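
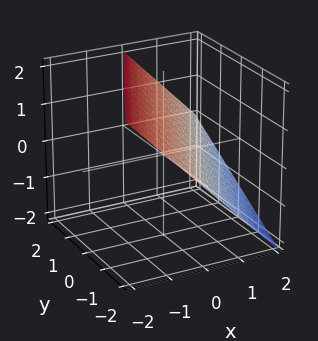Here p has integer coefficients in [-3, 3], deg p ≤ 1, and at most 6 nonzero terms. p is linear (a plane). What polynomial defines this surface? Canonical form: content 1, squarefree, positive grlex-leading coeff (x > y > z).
1. The degree is 1 — the surface is flat (a plane).
2. Reading off the gridlines: it meets the y-axis at y = -2 (among the integer gridlines); one x-axis crossing is at x = 1; one z-axis crossing is at z = 1.
3. Solving for integer coefficients yields p as stated.

2*x - y + 2*z - 2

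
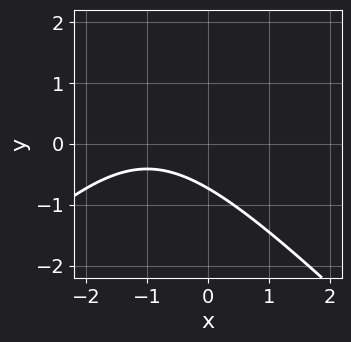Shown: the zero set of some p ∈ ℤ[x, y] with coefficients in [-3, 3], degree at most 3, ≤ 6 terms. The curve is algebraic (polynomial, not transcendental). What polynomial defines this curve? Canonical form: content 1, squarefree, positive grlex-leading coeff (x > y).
x^2 - y^2 + 2*x + 2*y + 2

deg p = 2.
From the axis intercepts and sections: the curve avoids every integer x-axis point in the box.
Fitting integer coefficients to these (and the overall shape) gives p.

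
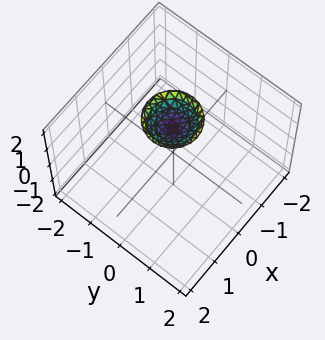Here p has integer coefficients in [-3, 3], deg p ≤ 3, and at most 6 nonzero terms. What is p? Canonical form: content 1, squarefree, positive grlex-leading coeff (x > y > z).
First, the degree is 2 — the shape is more complex than any degree-1 surface.
Then, symmetries: the z-axis is an axis of rotation, so x and y enter only as x² + y².
Next, from the visible intercepts: a circular section at z = 2 has radius between 0 and 1; it misses every integer gridline on the y-axis.
Finally, solving for integer coefficients yields p as stated.

2*x^2 + 2*y^2 - 2*z + 3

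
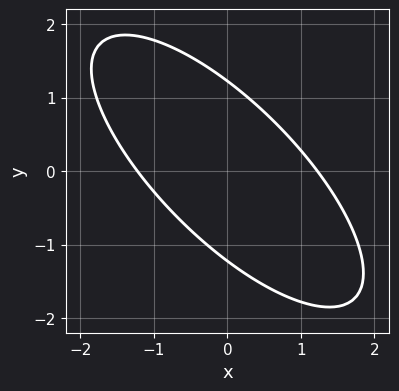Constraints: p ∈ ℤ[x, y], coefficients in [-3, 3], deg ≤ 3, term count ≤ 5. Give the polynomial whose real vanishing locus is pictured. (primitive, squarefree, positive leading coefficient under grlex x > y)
2*x^2 + 3*x*y + 2*y^2 - 3

1. Degree: a generic line meets the curve in up to 2 points, so deg p = 2.
2. The integer polynomial consistent with all of this is the stated p.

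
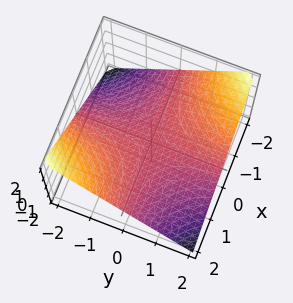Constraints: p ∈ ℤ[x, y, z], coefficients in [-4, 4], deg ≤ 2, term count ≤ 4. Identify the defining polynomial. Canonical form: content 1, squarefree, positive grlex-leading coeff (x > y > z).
(a) The degree is 2 — a hyperbolic paraboloid; a quadric.
(b) Observable constraints: every point of the y-axis in the box is on the surface; it crosses the z-axis at the gridline z = 0; the visible x-axis segment lies entirely on the surface.
(c) Together with the visible shape, these determine p as stated.

x*y + 2*z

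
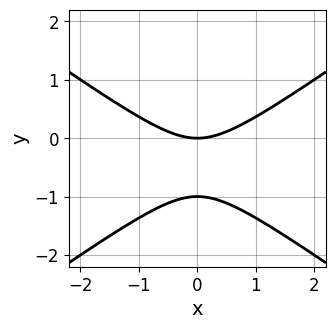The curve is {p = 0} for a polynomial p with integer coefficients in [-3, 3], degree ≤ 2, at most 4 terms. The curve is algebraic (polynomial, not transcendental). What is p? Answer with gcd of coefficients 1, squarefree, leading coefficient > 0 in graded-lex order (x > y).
Degree: no degree-1 curve has this shape, so deg p = 2.
Symmetries: mirror symmetry x ↦ −x ⇒ only even powers of x.
Checking where it meets the axes: it meets the x-axis at x = 0 (among the integer gridlines); the y-axis gridline crossings are at y ∈ {-1, 0}.
Putting this together gives p.

x^2 - 2*y^2 - 2*y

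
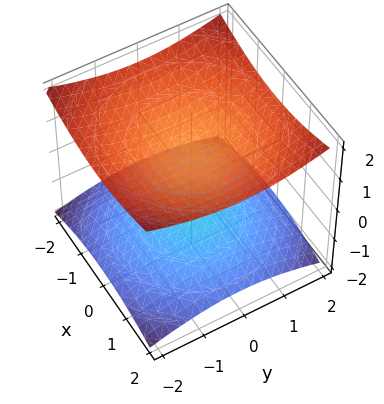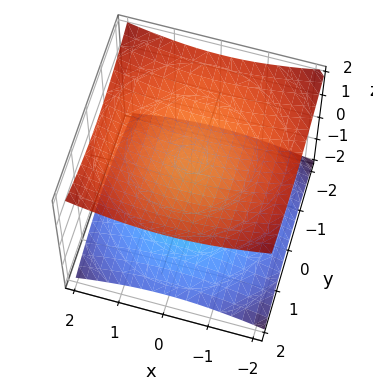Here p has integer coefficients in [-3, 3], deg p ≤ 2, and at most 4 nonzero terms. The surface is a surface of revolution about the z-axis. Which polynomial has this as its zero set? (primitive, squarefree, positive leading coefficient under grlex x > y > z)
x^2 + y^2 - 3*z^2 + 3

I count 2 distinct pieces. Treating them together as one polynomial.
The degree is 2 — the shape is more complex than any degree-1 surface.
Symmetry: the surface is invariant under rotation about z: p = q(x² + y², z).
Against the integer gridlines: it misses every integer gridline on the y-axis; it misses every integer gridline on the x-axis; among the integer gridlines, it crosses the z-axis at z ∈ {-1, 1}.
Matching integer coefficients to the picture gives p.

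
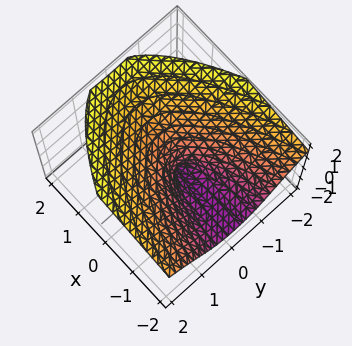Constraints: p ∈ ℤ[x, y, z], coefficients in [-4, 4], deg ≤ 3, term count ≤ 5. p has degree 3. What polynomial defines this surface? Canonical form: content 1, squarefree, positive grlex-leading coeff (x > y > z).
First, there are 2 components.
Next, degree: the shape is more complex than any degree-2 surface, so deg p = 3.
Next, from the axis intercepts and sections: it meets the z-axis at z = 1 (among the integer gridlines); every point of the x-axis in the box is on the surface.
Finally, assembling these constraints gives the stated polynomial.

z^3 - x*z - y^2 - z^2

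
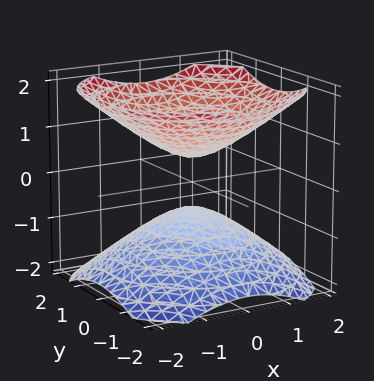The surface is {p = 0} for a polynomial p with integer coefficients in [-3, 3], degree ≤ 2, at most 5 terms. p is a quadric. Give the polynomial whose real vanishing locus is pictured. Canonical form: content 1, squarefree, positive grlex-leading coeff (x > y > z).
(a) I count 2 distinct pieces. They look like related sheets of one shape, so recover p as a whole.
(b) deg p = 2. Two separate bowl-shaped sheets opening away from each other; a quadric.
(c) Symmetries: the z ↦ −z reflection is a symmetry, so z appears only in even powers; every cross-section ⟂ z is a circle, so x, y appear only via x² + y².
(d) From the visible intercepts: the surface avoids every integer x-axis point in the box; it misses every integer gridline on the y-axis.
(e) Putting this together gives p.

2*x^2 + 2*y^2 - 3*z^2 + 1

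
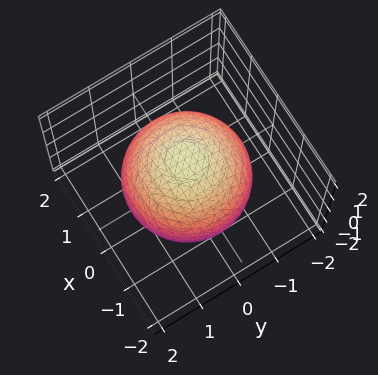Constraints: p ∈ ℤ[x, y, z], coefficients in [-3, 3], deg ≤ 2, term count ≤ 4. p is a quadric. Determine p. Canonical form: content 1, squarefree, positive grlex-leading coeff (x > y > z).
x^2 + y^2 + z^2 - 2

First, degree: a closed, bounded, convex surface; a quadric, so deg p = 2.
Then, symmetries: it's symmetric under z → −z, forcing even powers of z; rotational symmetry about the z-axis ⇒ p depends on x, y only through x² + y².
Then, from the visible intercepts: a circular section at z = 0 has radius between 1 and 2.
Finally, assembling these constraints gives the stated polynomial.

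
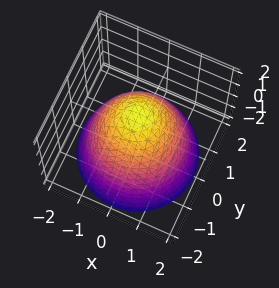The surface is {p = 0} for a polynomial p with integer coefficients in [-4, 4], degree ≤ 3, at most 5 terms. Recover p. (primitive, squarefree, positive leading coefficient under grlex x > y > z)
1. The degree is 2 — no degree-1 surface has this shape.
2. Symmetries: rotational symmetry about the z-axis ⇒ p depends on x, y only through x² + y².
3. Against the integer gridlines: a circular section at z = -1 has radius between 1 and 2.
4. These observations pin down the coefficients.

2*x^2 + 2*y^2 + 2*z - 3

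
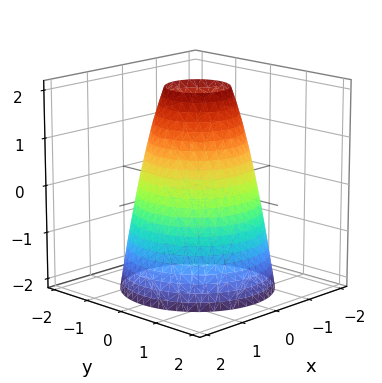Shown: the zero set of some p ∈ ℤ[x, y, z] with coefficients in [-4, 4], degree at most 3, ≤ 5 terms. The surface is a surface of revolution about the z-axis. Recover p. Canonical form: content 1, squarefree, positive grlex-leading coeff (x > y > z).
2*x^2 + 2*y^2 + z - 3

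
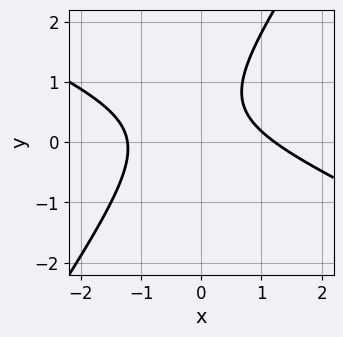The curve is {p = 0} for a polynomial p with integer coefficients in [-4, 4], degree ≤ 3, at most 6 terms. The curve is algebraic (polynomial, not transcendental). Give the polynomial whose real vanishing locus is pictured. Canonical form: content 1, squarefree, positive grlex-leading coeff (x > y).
1. Degree: no degree-1 curve has this shape, so deg p = 2.
2. Reading off the gridlines: it misses every integer gridline on the y-axis.
3. Assembling these constraints gives the stated polynomial.

2*x^2 + 3*x*y - 3*y^2 + 3*y - 3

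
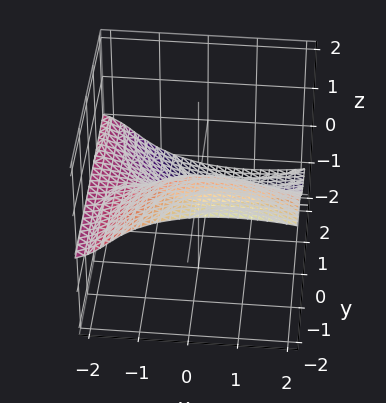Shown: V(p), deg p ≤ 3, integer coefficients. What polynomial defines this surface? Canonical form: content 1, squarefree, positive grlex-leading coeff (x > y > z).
x^2*z + 3*z^3 + x*y + 2*y

First, degree: the shape is more complex than any degree-2 surface, so deg p = 3.
Next, checking where it meets the axes: the visible x-axis segment lies entirely on the surface; it crosses the z-axis at the gridline z = 0; it crosses the y-axis at the gridline y = 0.
Finally, solving for integer coefficients yields p as stated.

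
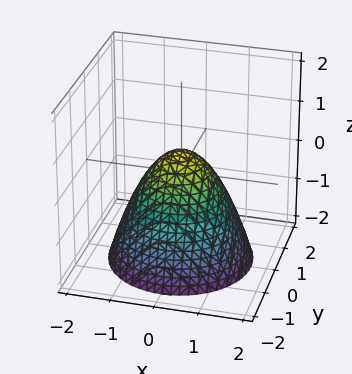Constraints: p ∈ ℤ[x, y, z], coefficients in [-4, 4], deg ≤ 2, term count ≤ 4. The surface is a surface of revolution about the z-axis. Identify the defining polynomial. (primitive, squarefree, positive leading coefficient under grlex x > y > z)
First, degree: no degree-1 surface has this shape, so deg p = 2.
Then, symmetries: rotational symmetry about the z-axis ⇒ p depends on x, y only through x² + y².
Next, reading off the gridlines: a circular section at z = 0 has radius between 0 and 1.
Finally, solving for integer coefficients yields p as stated.

2*x^2 + 2*y^2 + 2*z - 1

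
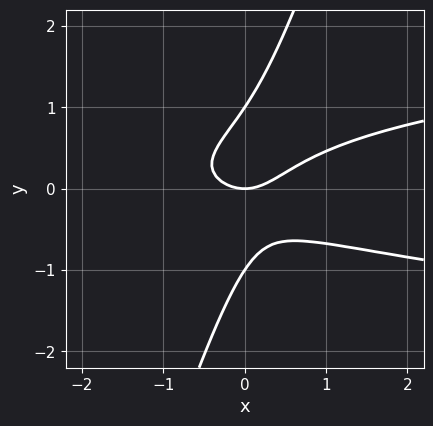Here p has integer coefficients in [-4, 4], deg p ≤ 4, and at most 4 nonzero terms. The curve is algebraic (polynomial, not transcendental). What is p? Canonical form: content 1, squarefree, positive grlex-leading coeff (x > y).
(a) Degree: no degree-2 curve has this shape, so deg p = 3.
(b) Checking where it meets the axes: among the integer gridlines, it crosses the y-axis at y ∈ {-1, 0, 1}; it meets the x-axis at x = 0 (among the integer gridlines).
(c) Assembling these constraints gives the stated polynomial.

3*x*y^2 - y^3 - x^2 + y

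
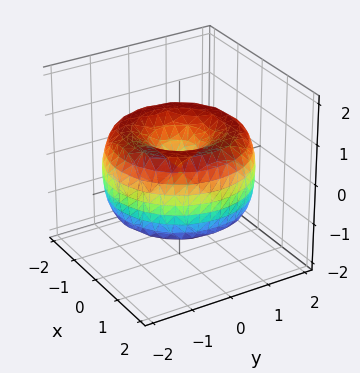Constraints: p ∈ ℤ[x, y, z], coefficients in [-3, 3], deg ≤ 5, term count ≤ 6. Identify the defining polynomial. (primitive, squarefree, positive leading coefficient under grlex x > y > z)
x^4 + 2*x^2*y^2 + y^4 - 3*x^2 - 3*y^2 + 2*z^2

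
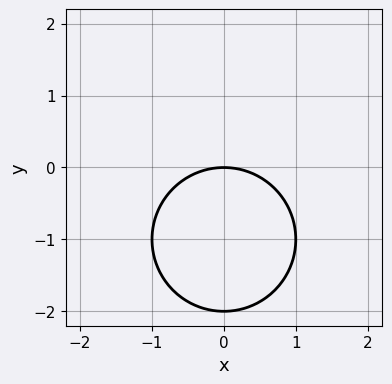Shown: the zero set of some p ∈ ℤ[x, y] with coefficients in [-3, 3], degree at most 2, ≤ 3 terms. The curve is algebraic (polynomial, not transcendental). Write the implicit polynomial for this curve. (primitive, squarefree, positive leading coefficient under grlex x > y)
x^2 + y^2 + 2*y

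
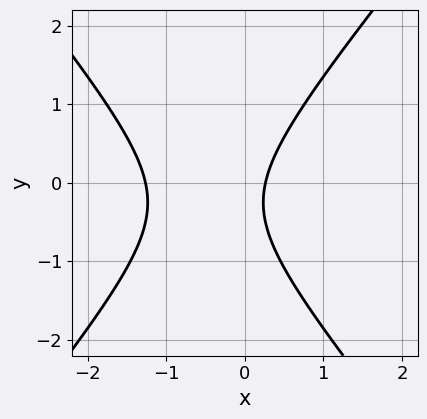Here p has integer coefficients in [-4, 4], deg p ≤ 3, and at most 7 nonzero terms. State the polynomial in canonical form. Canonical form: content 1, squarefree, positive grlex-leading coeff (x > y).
(a) The degree is 2 — no degree-1 curve has this shape.
(b) From the visible intercepts: it misses every integer gridline on the y-axis.
(c) The integer polynomial consistent with all of this is the stated p.

3*x^2 - 2*y^2 + 3*x - y - 1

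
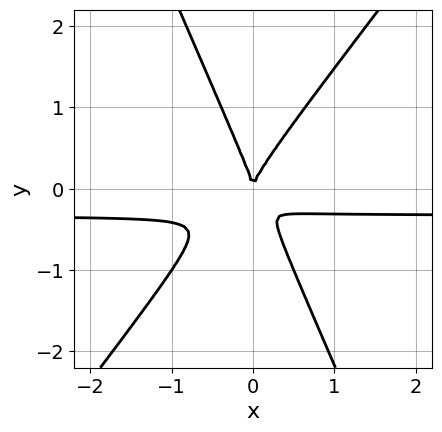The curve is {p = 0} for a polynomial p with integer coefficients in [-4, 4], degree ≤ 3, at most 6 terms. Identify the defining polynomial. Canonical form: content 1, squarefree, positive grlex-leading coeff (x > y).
deg p = 3.
Reading off the gridlines: it crosses the x-axis at the gridline x = 0; it crosses the y-axis at the gridline y = 0.
Together with the visible shape, these determine p as stated.

3*x^2*y - x*y^2 - y^3 + x^2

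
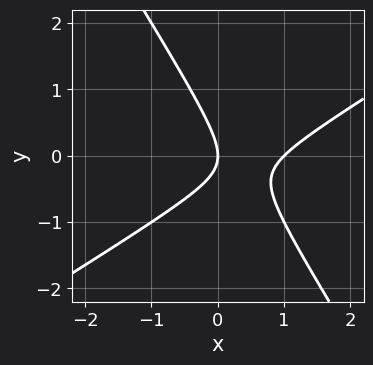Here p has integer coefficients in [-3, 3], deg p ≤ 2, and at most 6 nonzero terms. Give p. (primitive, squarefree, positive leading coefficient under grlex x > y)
x^2 - x*y - y^2 - x

1. deg p = 2.
2. Observable constraints: it meets the y-axis at y = 0 (among the integer gridlines); among the integer gridlines, it crosses the x-axis at x ∈ {0, 1}.
3. Putting this together gives p.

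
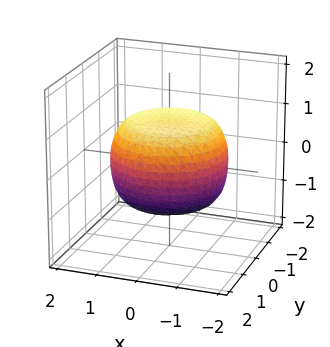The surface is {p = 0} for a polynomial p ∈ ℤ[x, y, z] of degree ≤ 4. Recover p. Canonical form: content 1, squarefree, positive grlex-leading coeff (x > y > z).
(a) The degree is 4 — a generic line meets the surface in up to 4 points.
(b) Symmetries: every cross-section ⟂ z is a circle, so x, y appear only via x² + y².
(c) From the visible intercepts: the z-axis gridline crossings are at z ∈ {-1, 1}; a circular section at z = 0 has radius between 1 and 2.
(d) Matching integer coefficients to the picture gives p.

x^4 + 2*x^2*y^2 + y^4 - x^2 - y^2 + 2*z^2 - 2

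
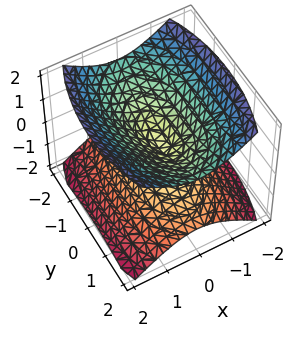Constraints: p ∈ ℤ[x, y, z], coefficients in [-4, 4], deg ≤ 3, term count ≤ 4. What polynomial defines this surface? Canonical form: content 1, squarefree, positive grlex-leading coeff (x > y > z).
3*x^2 + y^2 - 3*z^2

First, there are 2 components. They look like related sheets of one shape, so recover p as a whole.
Next, deg p = 2. Two nappes meeting at a single point; a quadric.
Then, symmetries: mirror symmetry x ↦ −x ⇒ only even powers of x; it's symmetric under y → −y, forcing even powers of y; it's symmetric under z → −z, forcing even powers of z.
Next, observable constraints: one x-axis crossing is at x = 0; it crosses the z-axis at the gridline z = 0; it meets the y-axis at y = 0 (among the integer gridlines).
Finally, matching integer coefficients to the picture gives p.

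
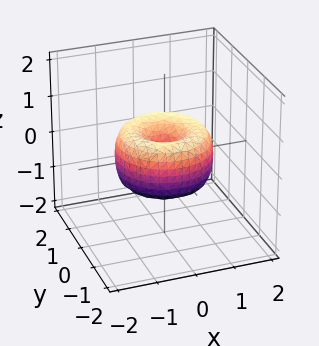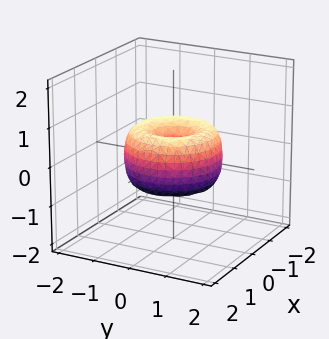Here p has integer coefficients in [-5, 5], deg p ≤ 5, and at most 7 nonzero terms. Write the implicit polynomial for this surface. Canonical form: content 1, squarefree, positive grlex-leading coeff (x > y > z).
(a) deg p = 4. A generic line meets the surface in up to 4 points.
(b) Symmetries: rotational symmetry about the z-axis ⇒ p depends on x, y only through x² + y².
(c) From the visible intercepts: it meets the z-axis at z = 0 (among the integer gridlines); it meets the y-axis at y = 0 (among the integer gridlines); it crosses the x-axis at the gridline x = 0.
(d) Together with the visible shape, these determine p as stated.

2*x^4 + 4*x^2*y^2 + 2*y^4 - 3*x^2 - 3*y^2 + 2*z^2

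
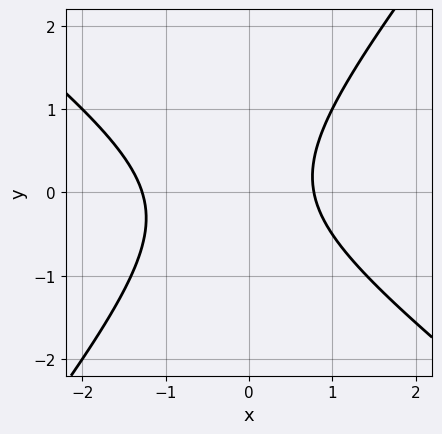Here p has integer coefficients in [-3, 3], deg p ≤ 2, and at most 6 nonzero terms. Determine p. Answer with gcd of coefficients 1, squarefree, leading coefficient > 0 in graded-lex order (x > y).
1. deg p = 2.
2. Observable constraints: the curve avoids every integer y-axis point in the box.
3. Fitting integer coefficients to these (and the overall shape) gives p.

2*x^2 + x*y - 2*y^2 + x - 2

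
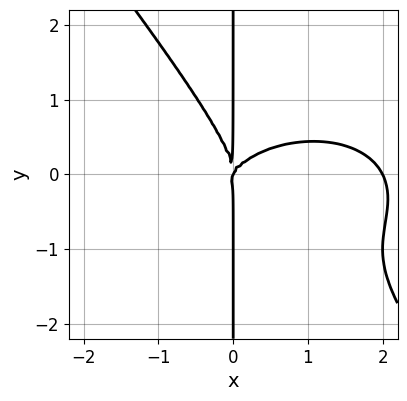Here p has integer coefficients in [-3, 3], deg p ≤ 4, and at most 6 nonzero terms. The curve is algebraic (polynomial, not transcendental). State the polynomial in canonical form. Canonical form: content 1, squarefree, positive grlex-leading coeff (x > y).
x^4 + 2*x^2*y^2 + 2*x*y^3 - 2*x^3 + x^2*y

First, deg p = 4. The shape is more complex than any degree-3 curve.
Then, reading off the gridlines: the visible y-axis segment lies entirely on the curve; the x-axis gridline crossings are at x ∈ {0, 2}.
Finally, fitting integer coefficients to these (and the overall shape) gives p.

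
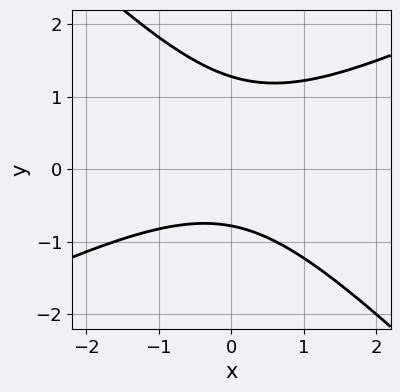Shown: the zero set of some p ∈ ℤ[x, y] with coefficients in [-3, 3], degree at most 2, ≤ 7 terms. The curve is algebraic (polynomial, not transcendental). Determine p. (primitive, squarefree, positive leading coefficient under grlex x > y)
First, deg p = 2.
Next, observable constraints: it misses every integer gridline on the x-axis.
Finally, these observations pin down the coefficients.

x^2 - x*y - 2*y^2 + y + 2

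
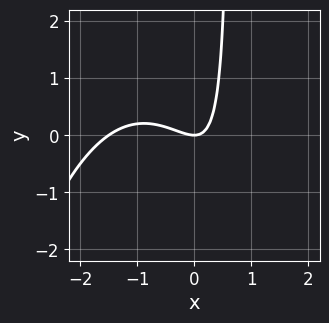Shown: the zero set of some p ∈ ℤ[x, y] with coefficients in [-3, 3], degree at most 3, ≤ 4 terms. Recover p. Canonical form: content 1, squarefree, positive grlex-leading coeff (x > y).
(a) deg p = 3. A generic line meets the curve in up to 3 points.
(b) Against the integer gridlines: it meets the x-axis at x = 0 (among the integer gridlines); one y-axis crossing is at y = 0.
(c) The integer polynomial consistent with all of this is the stated p.

2*x^3 + 3*x^2 + 3*x*y - 2*y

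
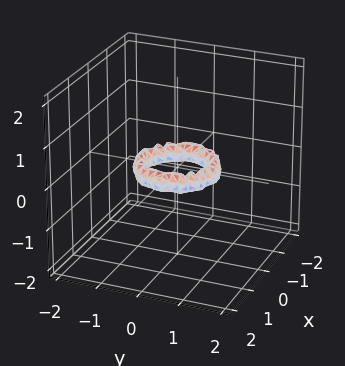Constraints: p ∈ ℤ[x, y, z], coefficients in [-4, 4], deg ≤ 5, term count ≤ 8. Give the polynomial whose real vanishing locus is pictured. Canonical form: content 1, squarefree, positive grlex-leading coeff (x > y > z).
2*x^4 + 4*x^2*y^2 + 2*y^4 - 3*x^2 - 3*y^2 + 2*z^2 + 1

(a) deg p = 4.
(b) Symmetries: the surface is invariant under rotation about z: p = q(x² + y², z).
(c) Against the integer gridlines: the x-axis gridline crossings are at x ∈ {-1, 1}; it misses every integer gridline on the z-axis; a circular section at z = 0 has radius between 0 and 1; among the integer gridlines, it crosses the y-axis at y ∈ {-1, 1}.
(d) Fitting integer coefficients to these (and the overall shape) gives p.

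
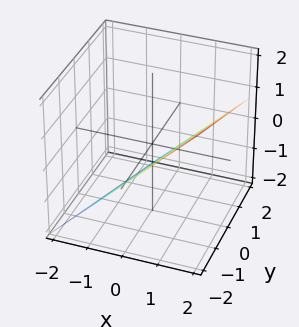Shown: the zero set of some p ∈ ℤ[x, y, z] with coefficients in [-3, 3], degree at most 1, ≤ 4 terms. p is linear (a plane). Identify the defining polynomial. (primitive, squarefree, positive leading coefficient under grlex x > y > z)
(a) The degree is 1 — the surface is flat (a plane).
(b) Checking where it meets the axes: one y-axis crossing is at y = -2.
(c) The integer polynomial consistent with all of this is the stated p.

3*x - y - 3*z - 2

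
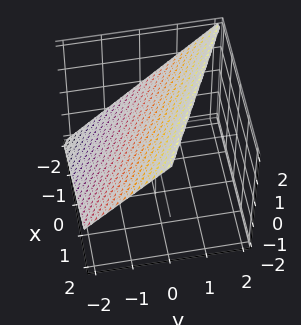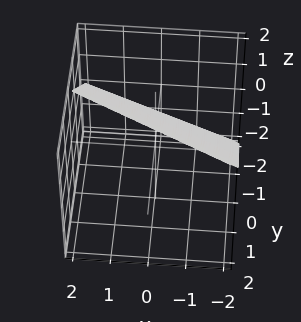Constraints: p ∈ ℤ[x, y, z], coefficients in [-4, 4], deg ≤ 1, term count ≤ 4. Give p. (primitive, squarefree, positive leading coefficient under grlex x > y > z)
(a) deg p = 1.
(b) Checking where it meets the axes: it meets the y-axis at y = -1 (among the integer gridlines); it crosses the x-axis at the gridline x = -2.
(c) Putting this together gives p.

x + 2*y - 2*z + 2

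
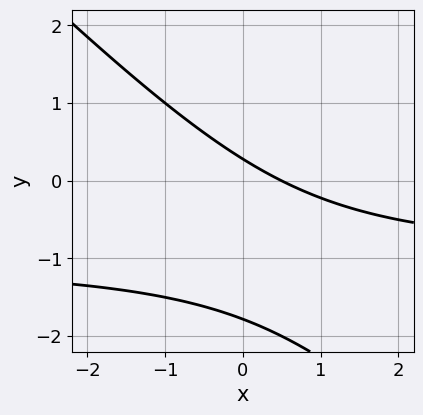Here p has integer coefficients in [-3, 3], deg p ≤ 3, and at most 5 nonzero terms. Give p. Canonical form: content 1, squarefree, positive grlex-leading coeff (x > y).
First, the degree is 2 — a generic line meets the curve in up to 2 points.
Finally, solving for integer coefficients yields p as stated.

2*x*y + 2*y^2 + 2*x + 3*y - 1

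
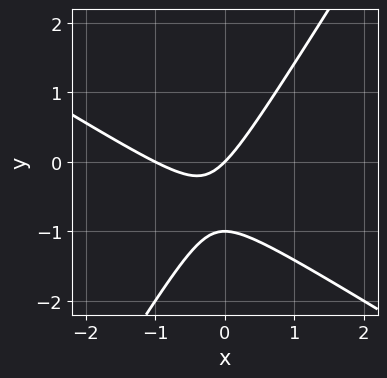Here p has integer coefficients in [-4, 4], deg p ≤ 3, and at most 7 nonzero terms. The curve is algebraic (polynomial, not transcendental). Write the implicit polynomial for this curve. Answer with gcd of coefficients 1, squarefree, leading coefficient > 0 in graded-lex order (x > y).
x^2 + x*y - y^2 + x - y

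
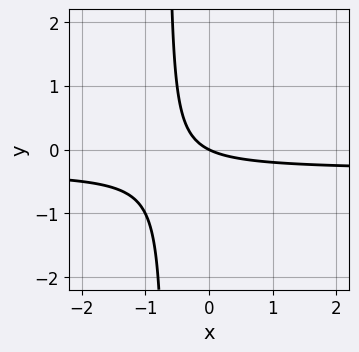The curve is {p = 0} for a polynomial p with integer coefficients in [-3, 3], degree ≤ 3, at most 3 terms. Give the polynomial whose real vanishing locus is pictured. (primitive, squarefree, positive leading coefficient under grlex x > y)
(a) Degree: the shape is more complex than any degree-1 curve, so deg p = 2.
(b) From the visible intercepts: it crosses the x-axis at the gridline x = 0; it crosses the y-axis at the gridline y = 0.
(c) These observations pin down the coefficients.

3*x*y + x + 2*y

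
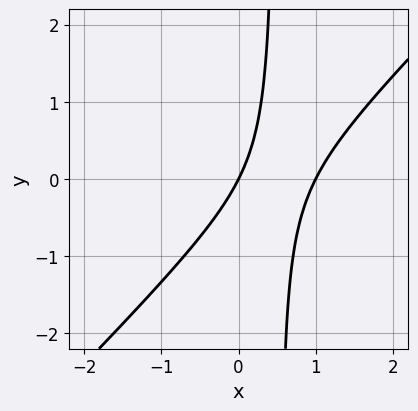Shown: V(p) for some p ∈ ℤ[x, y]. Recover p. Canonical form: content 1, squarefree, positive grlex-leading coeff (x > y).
First, deg p = 2. A generic line meets the curve in up to 2 points.
Then, from the axis intercepts and sections: the x-axis gridline crossings are at x ∈ {0, 1}; it crosses the y-axis at the gridline y = 0.
Finally, assembling these constraints gives the stated polynomial.

2*x^2 - 2*x*y - 2*x + y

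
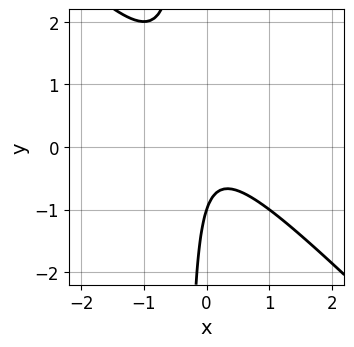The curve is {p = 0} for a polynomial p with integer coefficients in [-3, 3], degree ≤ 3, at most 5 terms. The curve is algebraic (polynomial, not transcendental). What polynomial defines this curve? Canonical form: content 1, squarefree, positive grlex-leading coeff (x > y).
3*x^2 + 3*x*y + y + 1

deg p = 2. A generic line meets the curve in up to 2 points.
Observable constraints: it misses every integer gridline on the x-axis; one y-axis crossing is at y = -1.
Solving for integer coefficients yields p as stated.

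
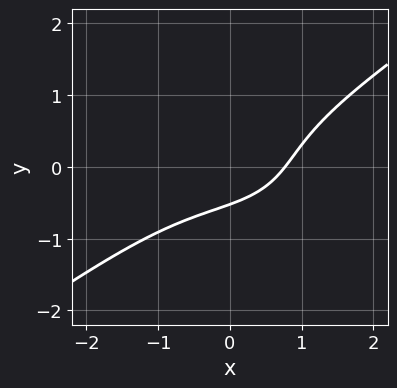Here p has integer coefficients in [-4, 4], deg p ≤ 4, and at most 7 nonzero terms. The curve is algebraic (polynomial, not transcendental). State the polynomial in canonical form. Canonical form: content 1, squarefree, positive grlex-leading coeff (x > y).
x^3 - 3*y^3 + 2*x - 3*y - 2

1. The degree is 3 — no degree-2 curve has this shape.
2. Putting this together gives p.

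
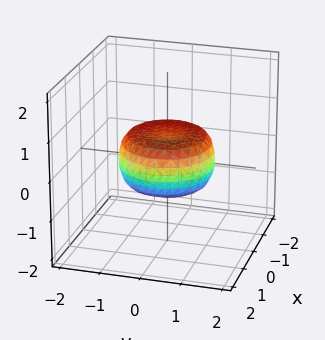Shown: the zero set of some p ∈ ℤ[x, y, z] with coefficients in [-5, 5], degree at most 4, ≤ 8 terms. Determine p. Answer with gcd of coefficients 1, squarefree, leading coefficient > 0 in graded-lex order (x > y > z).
(a) deg p = 4. No degree-3 surface has this shape.
(b) Symmetries: rotational symmetry about the z-axis ⇒ p depends on x, y only through x² + y².
(c) Observable constraints: a circular section at z = 0 has radius between 1 and 2.
(d) These observations pin down the coefficients.

2*x^4 + 4*x^2*y^2 + 2*y^4 - 2*x^2 - 2*y^2 + 3*z^2 - 1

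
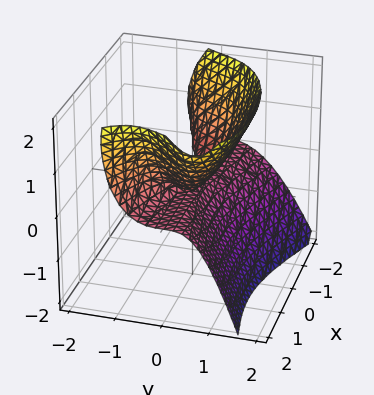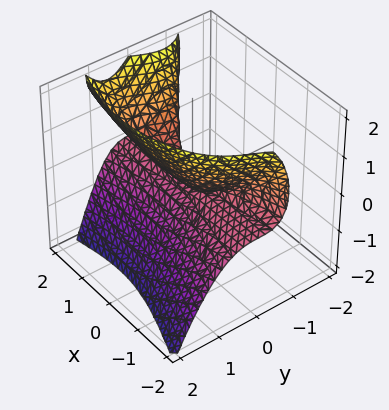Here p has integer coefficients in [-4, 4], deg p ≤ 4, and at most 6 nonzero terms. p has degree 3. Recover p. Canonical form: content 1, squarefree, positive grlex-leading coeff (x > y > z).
x^2*z - x*y*z + 3*y^3 - 2*z^2

1. The degree is 3 — a generic line meets the surface in up to 3 points.
2. From the axis intercepts and sections: it meets the y-axis at y = 0 (among the integer gridlines); the visible x-axis segment lies entirely on the surface; one z-axis crossing is at z = 0.
3. Matching integer coefficients to the picture gives p.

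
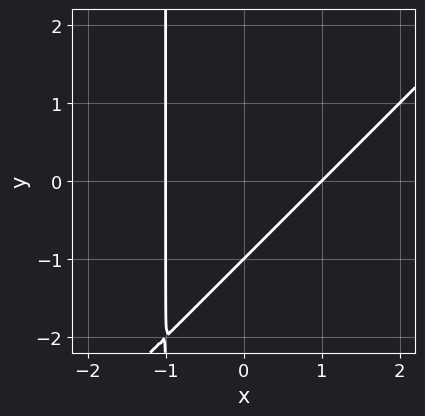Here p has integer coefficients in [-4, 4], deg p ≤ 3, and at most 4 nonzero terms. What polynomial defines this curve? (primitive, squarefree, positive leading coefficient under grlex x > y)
x^2 - x*y - y - 1

deg p = 2. No degree-1 curve has this shape.
Observable constraints: the x-axis gridline crossings are at x ∈ {-1, 1}; one y-axis crossing is at y = -1.
Assembling these constraints gives the stated polynomial.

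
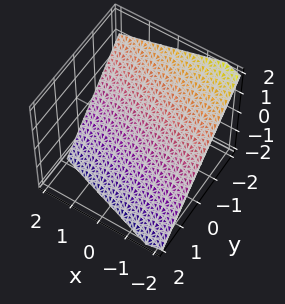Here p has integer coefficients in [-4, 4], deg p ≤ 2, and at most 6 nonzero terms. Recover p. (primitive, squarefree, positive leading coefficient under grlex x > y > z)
x + 3*y + 3*z + 2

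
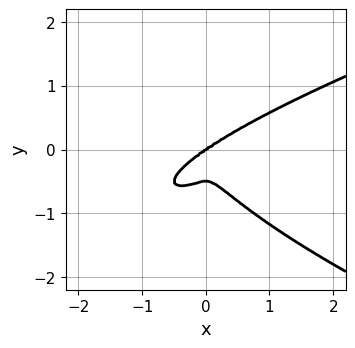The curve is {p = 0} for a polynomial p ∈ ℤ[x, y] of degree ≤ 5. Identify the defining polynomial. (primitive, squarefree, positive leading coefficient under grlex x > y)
2*y^4 - x^3 + x^2*y + y^3

The degree is 4 — the shape is more complex than any degree-3 curve.
Reading off the gridlines: one y-axis crossing is at y = 0; one x-axis crossing is at x = 0.
Together with the visible shape, these determine p as stated.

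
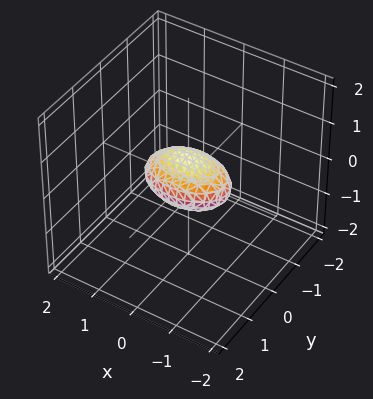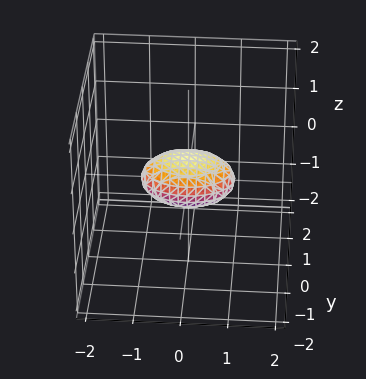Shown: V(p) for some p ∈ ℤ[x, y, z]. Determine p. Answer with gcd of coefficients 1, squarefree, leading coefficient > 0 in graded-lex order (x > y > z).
x^2 + 2*y^2 + 3*z^2 - 1

First, deg p = 2.
Next, symmetries: it's symmetric under y → −y, forcing even powers of y; it's symmetric under x → −x, forcing even powers of x; it's symmetric under z → −z, forcing even powers of z.
Next, checking where it meets the axes: among the integer gridlines, it crosses the x-axis at x ∈ {-1, 1}.
Finally, putting this together gives p.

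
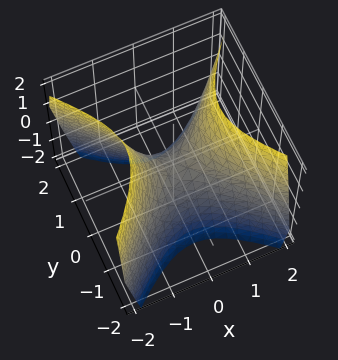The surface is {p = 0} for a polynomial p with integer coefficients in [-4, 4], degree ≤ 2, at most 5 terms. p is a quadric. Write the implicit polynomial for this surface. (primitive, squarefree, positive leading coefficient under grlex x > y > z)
3*x^2 - 3*y^2 - 2*z

(a) deg p = 2. A saddle surface; a quadric.
(b) Symmetries: the y ↦ −y reflection is a symmetry, so y appears only in even powers; mirror symmetry x ↦ −x ⇒ only even powers of x.
(c) Reading off the gridlines: it crosses the z-axis at the gridline z = 0; one x-axis crossing is at x = 0; one y-axis crossing is at y = 0.
(d) Putting this together gives p.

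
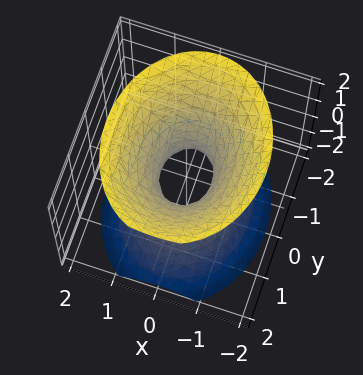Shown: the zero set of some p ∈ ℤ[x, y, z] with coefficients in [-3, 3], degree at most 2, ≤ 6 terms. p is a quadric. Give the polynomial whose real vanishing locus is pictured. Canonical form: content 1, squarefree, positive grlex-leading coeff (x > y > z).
3*x^2 + 2*y^2 - 2*z^2 - 1

First, the degree is 2 — an hourglass — one-sheet hyperboloid; a quadric.
Next, symmetries: the z ↦ −z reflection is a symmetry, so z appears only in even powers; mirror symmetry x ↦ −x ⇒ only even powers of x; the y ↦ −y reflection is a symmetry, so y appears only in even powers.
Then, against the integer gridlines: no z-intercept at any integer in the box.
Finally, the integer polynomial consistent with all of this is the stated p.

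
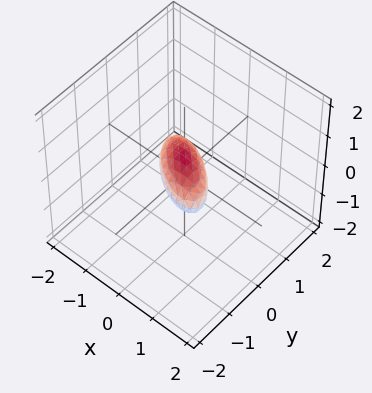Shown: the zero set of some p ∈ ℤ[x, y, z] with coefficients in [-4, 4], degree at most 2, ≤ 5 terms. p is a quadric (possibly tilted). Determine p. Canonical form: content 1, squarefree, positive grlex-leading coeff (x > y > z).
2*x^2 + 3*x*y + 3*y^2 + 3*z^2 - 1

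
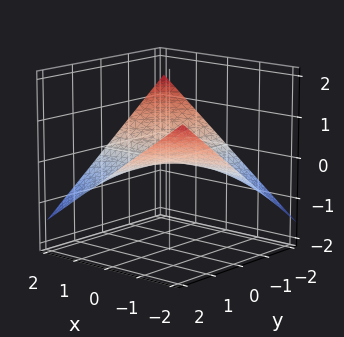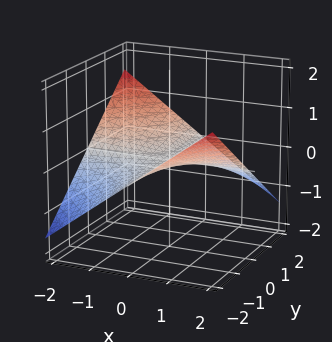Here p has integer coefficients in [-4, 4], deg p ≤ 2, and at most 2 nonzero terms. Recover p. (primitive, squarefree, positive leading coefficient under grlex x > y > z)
x*y + 3*z

Degree: a saddle surface; a quadric, so deg p = 2.
Against the integer gridlines: it crosses the z-axis at the gridline z = 0; the visible y-axis segment lies entirely on the surface.
Solving for integer coefficients yields p as stated. Check: (-1, 0, 0) on the x-axis lies on the surface, and p(-1, 0, 0) = 0. ✓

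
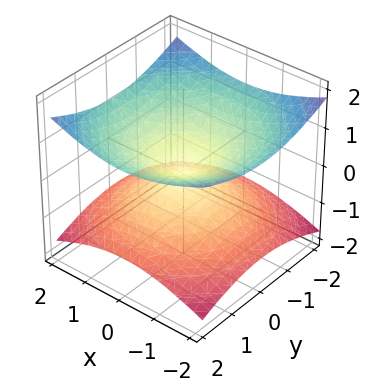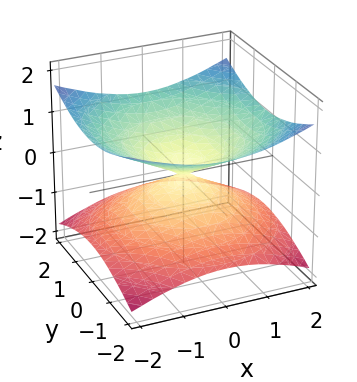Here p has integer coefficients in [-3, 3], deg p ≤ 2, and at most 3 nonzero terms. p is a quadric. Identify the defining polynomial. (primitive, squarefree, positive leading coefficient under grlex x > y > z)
First, deg p = 2.
Next, symmetry: every cross-section ⟂ z is a circle, so x, y appear only via x² + y²; it's symmetric under z → −z, forcing even powers of z.
Then, reading off the gridlines: it meets the z-axis at z = 0 (among the integer gridlines); it crosses the y-axis at the gridline y = 0; a circular section at z = 1 has radius between 1 and 2.
Finally, together with the visible shape, these determine p as stated.

x^2 + y^2 - 3*z^2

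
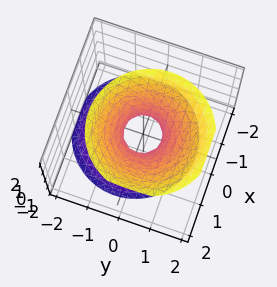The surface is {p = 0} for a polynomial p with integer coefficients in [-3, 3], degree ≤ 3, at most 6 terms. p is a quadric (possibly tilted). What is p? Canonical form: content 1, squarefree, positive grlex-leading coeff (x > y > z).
First, degree: the shape is more complex than any degree-1 surface, so deg p = 2.
Next, against the integer gridlines: no z-intercept at any integer in the box.
Finally, putting this together gives p.

3*x^2 - x*z + 3*y^2 - y*z - 2*z^2 - 1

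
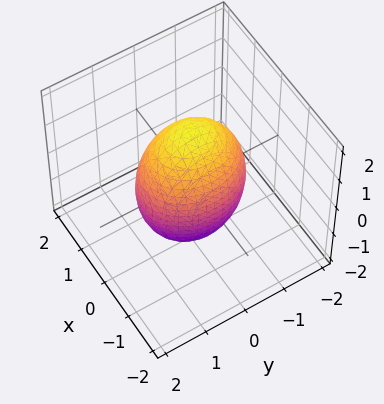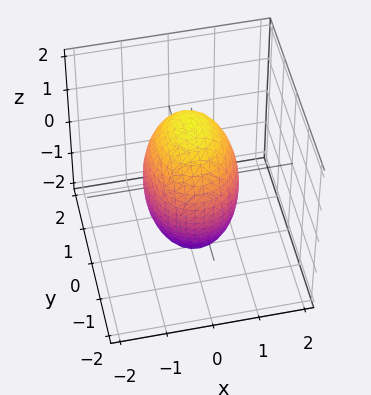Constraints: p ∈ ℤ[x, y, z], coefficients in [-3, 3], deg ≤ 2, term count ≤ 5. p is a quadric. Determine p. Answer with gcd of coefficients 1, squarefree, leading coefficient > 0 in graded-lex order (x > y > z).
1. The degree is 2 — a closed, bounded, convex surface; a quadric.
2. Symmetries: mirror symmetry z ↦ −z ⇒ only even powers of z; mirror symmetry x ↦ −x ⇒ only even powers of x; the y ↦ −y reflection is a symmetry, so y appears only in even powers.
3. From the visible intercepts: the x-axis gridline crossings are at x ∈ {-1, 1}.
4. Putting this together gives p.

3*x^2 + 2*y^2 + z^2 - 3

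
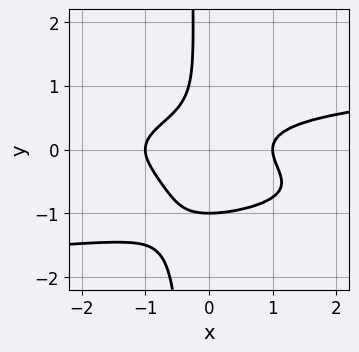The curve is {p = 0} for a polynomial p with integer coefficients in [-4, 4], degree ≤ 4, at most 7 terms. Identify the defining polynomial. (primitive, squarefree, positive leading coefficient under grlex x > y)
First, the degree is 4 — no degree-3 curve has this shape.
Then, from the visible intercepts: among the integer gridlines, it crosses the x-axis at x ∈ {-1, 1}; it meets the y-axis at y = -1 (among the integer gridlines).
Finally, the integer polynomial consistent with all of this is the stated p.

3*x*y^3 + 3*x*y^2 + y^3 - x^2 + 1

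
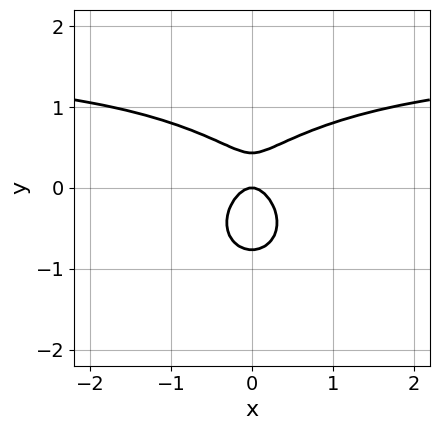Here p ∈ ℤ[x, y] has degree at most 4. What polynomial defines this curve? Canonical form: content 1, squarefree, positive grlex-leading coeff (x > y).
(a) The degree is 3 — no degree-2 curve has this shape.
(b) Symmetries: mirror symmetry x ↦ −x ⇒ only even powers of x.
(c) Observable constraints: one y-axis crossing is at y = 0; it meets the x-axis at x = 0 (among the integer gridlines).
(d) Fitting integer coefficients to these (and the overall shape) gives p.

2*x^2*y + 3*y^3 - 3*x^2 + y^2 - y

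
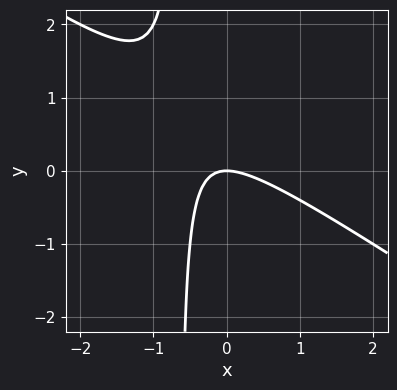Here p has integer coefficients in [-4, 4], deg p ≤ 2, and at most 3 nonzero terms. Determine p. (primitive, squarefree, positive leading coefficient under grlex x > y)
2*x^2 + 3*x*y + 2*y

1. deg p = 2.
2. From the axis intercepts and sections: it crosses the y-axis at the gridline y = 0; one x-axis crossing is at x = 0.
3. Fitting integer coefficients to these (and the overall shape) gives p.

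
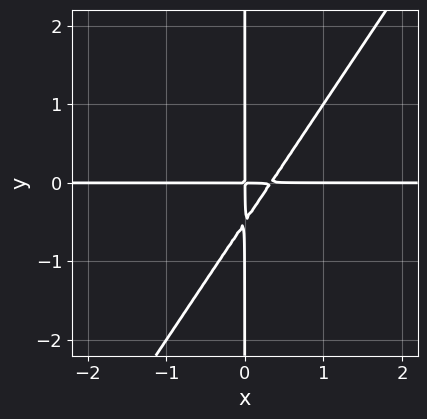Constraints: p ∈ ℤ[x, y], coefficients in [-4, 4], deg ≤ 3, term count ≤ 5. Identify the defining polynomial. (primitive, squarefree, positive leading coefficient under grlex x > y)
3*x^2*y - 2*x*y^2 - x*y

(a) The degree is 3 — no degree-2 curve has this shape.
(b) From the visible intercepts: every point of the y-axis in the box is on the curve; the visible x-axis segment lies entirely on the curve.
(c) The integer polynomial consistent with all of this is the stated p.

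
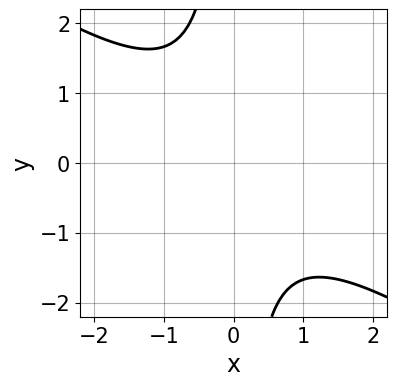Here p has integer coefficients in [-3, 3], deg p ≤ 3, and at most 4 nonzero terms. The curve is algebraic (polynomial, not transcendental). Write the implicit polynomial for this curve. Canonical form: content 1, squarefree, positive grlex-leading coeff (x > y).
2*x^2 + 3*x*y + 3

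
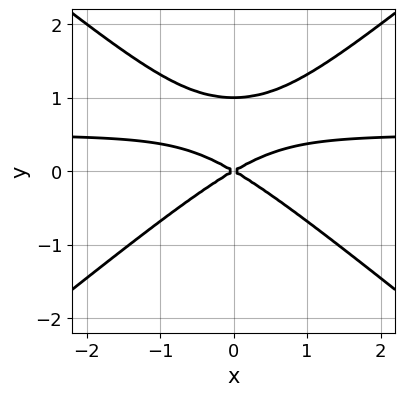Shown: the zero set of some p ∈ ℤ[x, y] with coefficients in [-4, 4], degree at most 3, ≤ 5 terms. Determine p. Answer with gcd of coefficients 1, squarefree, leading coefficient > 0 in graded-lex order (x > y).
The degree is 3 — the shape is more complex than any degree-2 curve.
Symmetries: the x ↦ −x reflection is a symmetry, so x appears only in even powers.
Checking where it meets the axes: it meets the x-axis at x = 0 (among the integer gridlines); among the integer gridlines, it crosses the y-axis at y ∈ {0, 1}.
Fitting integer coefficients to these (and the overall shape) gives p.

2*x^2*y - 3*y^3 - x^2 + 3*y^2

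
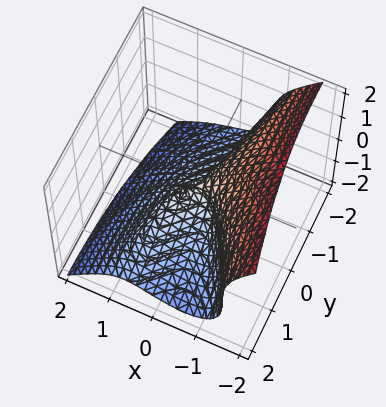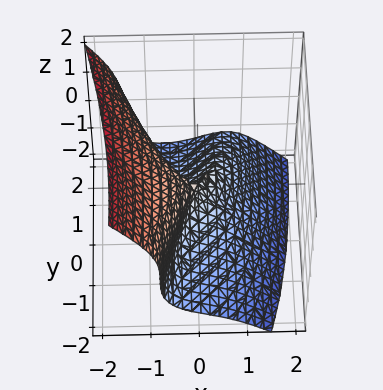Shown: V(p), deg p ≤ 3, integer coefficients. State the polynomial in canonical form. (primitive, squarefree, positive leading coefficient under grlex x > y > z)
3*x^3 + 2*z^3 - 2*x*y + y^2

The degree is 3 — no degree-2 surface has this shape.
From the axis intercepts and sections: it crosses the z-axis at the gridline z = 0; it crosses the y-axis at the gridline y = 0; one x-axis crossing is at x = 0.
These observations pin down the coefficients.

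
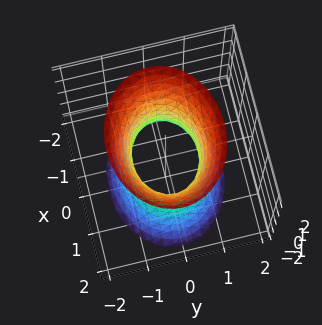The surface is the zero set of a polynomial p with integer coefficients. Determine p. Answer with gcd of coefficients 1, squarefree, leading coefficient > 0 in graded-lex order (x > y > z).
1. deg p = 2. An hourglass — one-sheet hyperboloid; a quadric.
2. Symmetries: the z ↦ −z reflection is a symmetry, so z appears only in even powers; it's symmetric under x → −x, forcing even powers of x; it's symmetric under y → −y, forcing even powers of y.
3. Reading off the gridlines: among the integer gridlines, it crosses the x-axis at x ∈ {-1, 1}; the surface avoids every integer z-axis point in the box.
4. Assembling these constraints gives the stated polynomial.

2*x^2 + 3*y^2 - z^2 - 2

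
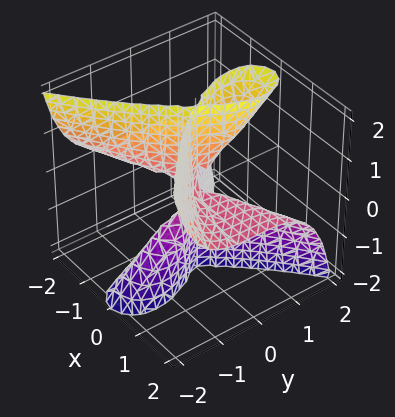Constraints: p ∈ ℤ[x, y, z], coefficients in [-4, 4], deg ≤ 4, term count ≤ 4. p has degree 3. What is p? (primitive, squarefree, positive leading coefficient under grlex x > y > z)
2*x^2*z + y^3 - y^2*z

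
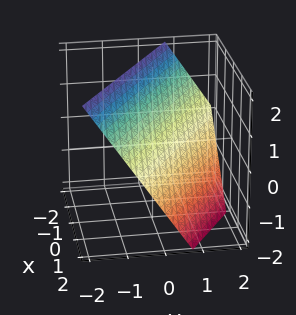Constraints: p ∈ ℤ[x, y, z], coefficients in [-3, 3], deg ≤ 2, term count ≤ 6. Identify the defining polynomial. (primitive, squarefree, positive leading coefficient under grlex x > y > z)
2*x + 3*y + 2*z - 2

First, deg p = 1. The surface is flat (a plane).
Next, reading off the gridlines: it crosses the z-axis at the gridline z = 1; it crosses the x-axis at the gridline x = 1.
Finally, putting this together gives p.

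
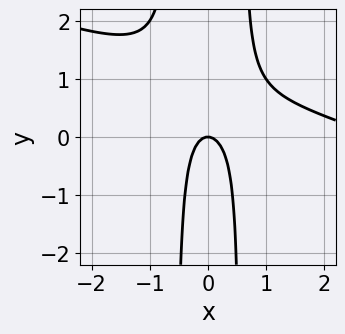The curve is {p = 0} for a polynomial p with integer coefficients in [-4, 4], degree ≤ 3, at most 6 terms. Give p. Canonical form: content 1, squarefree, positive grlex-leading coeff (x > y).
x^3 + 3*x^2*y - 3*x^2 - y

1. deg p = 3.
2. Against the integer gridlines: it meets the y-axis at y = 0 (among the integer gridlines); one x-axis crossing is at x = 0.
3. Putting this together gives p.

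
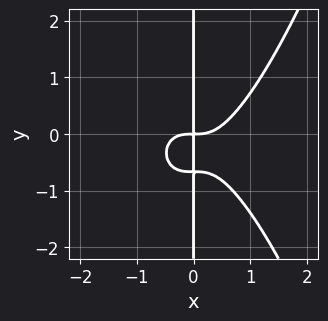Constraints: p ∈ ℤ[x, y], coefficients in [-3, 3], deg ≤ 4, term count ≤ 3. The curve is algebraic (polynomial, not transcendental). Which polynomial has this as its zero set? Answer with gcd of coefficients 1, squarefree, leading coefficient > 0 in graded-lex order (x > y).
(a) deg p = 4. No degree-3 curve has this shape.
(b) Checking where it meets the axes: the visible y-axis segment lies entirely on the curve.
(c) Fitting integer coefficients to these (and the overall shape) gives p.

3*x^4 - 3*x*y^2 - 2*x*y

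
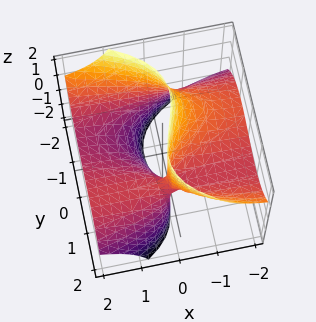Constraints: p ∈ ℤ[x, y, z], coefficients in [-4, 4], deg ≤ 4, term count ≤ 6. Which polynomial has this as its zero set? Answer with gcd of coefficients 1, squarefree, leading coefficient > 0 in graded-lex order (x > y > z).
Degree: a generic line meets the surface in up to 3 points, so deg p = 3.
Observable constraints: it meets the y-axis at y = 1 (among the integer gridlines); it misses every integer gridline on the z-axis; the surface avoids every integer x-axis point in the box.
Assembling these constraints gives the stated polynomial.

y^3 + 3*x*z - 2*y + 1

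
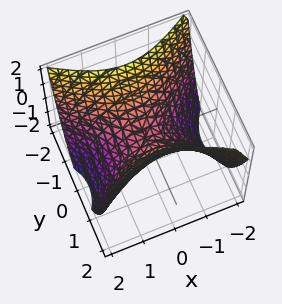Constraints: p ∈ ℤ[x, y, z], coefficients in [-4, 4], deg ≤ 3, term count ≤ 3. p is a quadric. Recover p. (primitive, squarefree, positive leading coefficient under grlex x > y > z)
2*x^2 - 3*y^2 + 3*z

(a) Degree: a hyperbolic paraboloid; a quadric, so deg p = 2.
(b) Symmetries: it's symmetric under y → −y, forcing even powers of y; the x ↦ −x reflection is a symmetry, so x appears only in even powers.
(c) Against the integer gridlines: one z-axis crossing is at z = 0; one x-axis crossing is at x = 0; it crosses the y-axis at the gridline y = 0.
(d) Solving for integer coefficients yields p as stated.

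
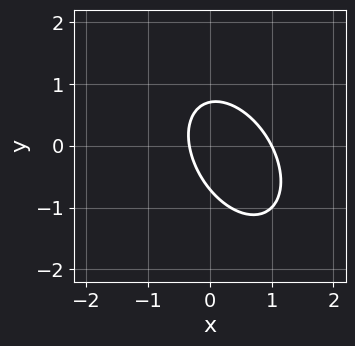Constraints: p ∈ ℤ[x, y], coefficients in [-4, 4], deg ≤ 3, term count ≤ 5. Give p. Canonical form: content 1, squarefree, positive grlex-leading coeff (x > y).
3*x^2 + 2*x*y + 2*y^2 - 2*x - 1

1. deg p = 2.
2. Checking where it meets the axes: it meets the x-axis at x = 1 (among the integer gridlines).
3. Matching integer coefficients to the picture gives p.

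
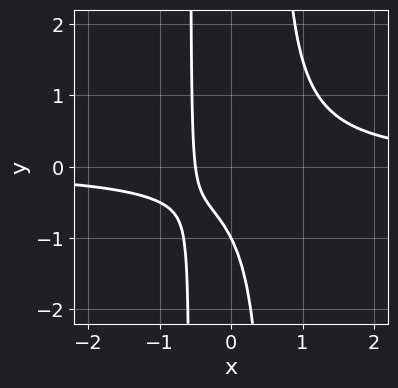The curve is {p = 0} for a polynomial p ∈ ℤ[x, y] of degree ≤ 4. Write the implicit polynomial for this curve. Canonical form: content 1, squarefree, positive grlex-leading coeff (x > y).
(a) The degree is 3 — the shape is more complex than any degree-2 curve.
(b) Checking where it meets the axes: one y-axis crossing is at y = -1.
(c) Fitting integer coefficients to these (and the overall shape) gives p.

3*x^2*y - 2*x - y - 1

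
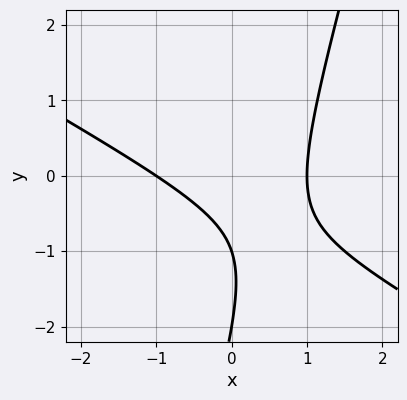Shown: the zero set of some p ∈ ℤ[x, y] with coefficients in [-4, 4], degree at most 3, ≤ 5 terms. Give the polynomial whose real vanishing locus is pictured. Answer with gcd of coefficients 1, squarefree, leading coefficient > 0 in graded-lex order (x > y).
First, the degree is 2 — the shape is more complex than any degree-1 curve.
Next, from the axis intercepts and sections: the x-axis gridline crossings are at x ∈ {-1, 1}; among the integer gridlines, it crosses the y-axis at y ∈ {-2, -1}.
Finally, together with the visible shape, these determine p as stated.

2*x^2 + 3*x*y - y^2 - 3*y - 2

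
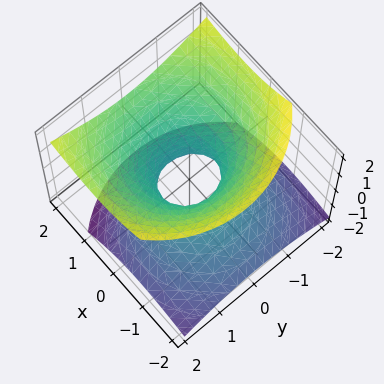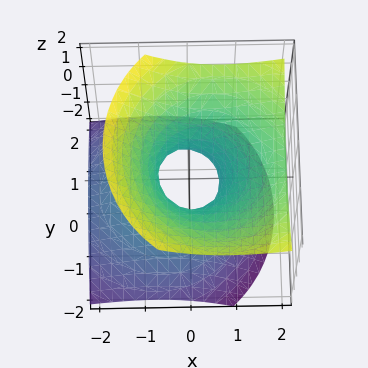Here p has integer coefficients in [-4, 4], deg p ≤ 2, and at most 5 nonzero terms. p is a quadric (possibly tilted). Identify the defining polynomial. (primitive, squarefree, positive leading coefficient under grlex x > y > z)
1. The degree is 2 — the shape is more complex than any degree-1 surface.
2. Checking where it meets the axes: it misses every integer gridline on the z-axis.
3. Putting this together gives p.

2*x^2 - 2*x*z + 2*y^2 - 3*z^2 - 1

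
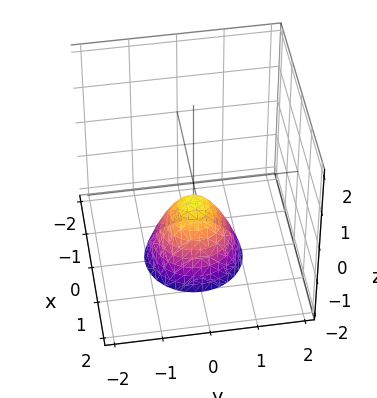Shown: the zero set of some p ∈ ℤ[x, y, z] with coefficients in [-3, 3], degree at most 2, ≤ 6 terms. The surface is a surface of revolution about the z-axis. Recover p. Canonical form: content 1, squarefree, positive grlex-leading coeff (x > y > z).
3*x^2 + 3*y^2 + 2*z + 1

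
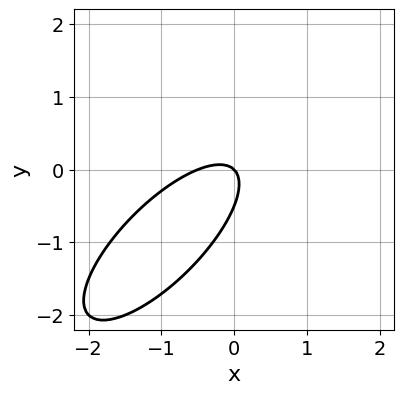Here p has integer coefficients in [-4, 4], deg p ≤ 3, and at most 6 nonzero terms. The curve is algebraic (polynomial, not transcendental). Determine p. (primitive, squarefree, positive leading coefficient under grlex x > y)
2*x^2 - 3*x*y + 2*y^2 + x + y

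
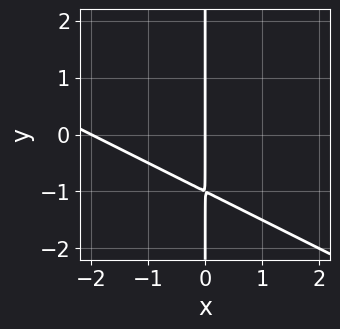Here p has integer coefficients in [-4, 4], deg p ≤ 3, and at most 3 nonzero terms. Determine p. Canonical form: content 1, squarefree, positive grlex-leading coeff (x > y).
x^2 + 2*x*y + 2*x

The degree is 2 — a generic line meets the curve in up to 2 points.
Reading off the gridlines: among the integer gridlines, it crosses the x-axis at x ∈ {-2, 0}; every point of the y-axis in the box is on the curve.
Matching integer coefficients to the picture gives p.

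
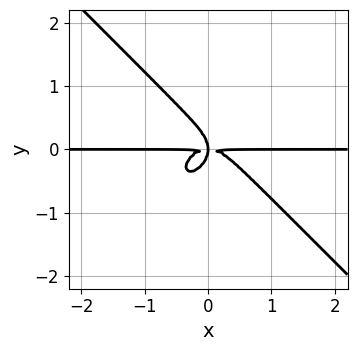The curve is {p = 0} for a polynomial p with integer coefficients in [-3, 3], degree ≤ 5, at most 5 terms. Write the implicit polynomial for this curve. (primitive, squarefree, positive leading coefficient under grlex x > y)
3*x^3*y + 3*y^4 + 2*x*y^2

The degree is 4 — a generic line meets the curve in up to 4 points.
Checking where it meets the axes: the visible x-axis segment lies entirely on the curve.
Matching integer coefficients to the picture gives p.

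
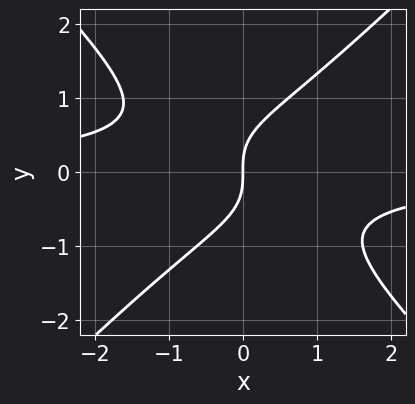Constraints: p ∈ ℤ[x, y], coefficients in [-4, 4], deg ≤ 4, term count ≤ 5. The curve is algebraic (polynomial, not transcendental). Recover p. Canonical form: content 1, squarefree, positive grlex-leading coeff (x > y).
x^2*y - y^3 + x

deg p = 3. The shape is more complex than any degree-2 curve.
From the visible intercepts: it crosses the y-axis at the gridline y = 0; it meets the x-axis at x = 0 (among the integer gridlines).
Fitting integer coefficients to these (and the overall shape) gives p.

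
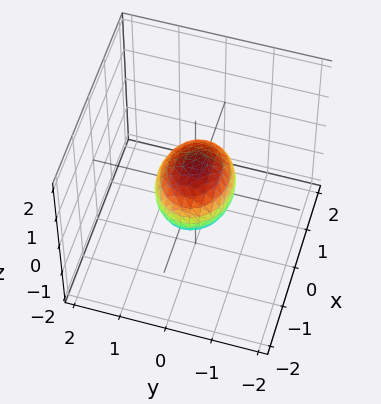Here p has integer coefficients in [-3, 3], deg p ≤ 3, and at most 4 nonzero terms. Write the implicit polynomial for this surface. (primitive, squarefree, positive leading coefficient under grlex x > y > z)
2*x^2 + 3*y^2 + 3*z^2 - 2

deg p = 2.
Symmetries: the z ↦ −z reflection is a symmetry, so z appears only in even powers; the x ↦ −x reflection is a symmetry, so x appears only in even powers; mirror symmetry y ↦ −y ⇒ only even powers of y.
Against the integer gridlines: among the integer gridlines, it crosses the x-axis at x ∈ {-1, 1}.
Matching integer coefficients to the picture gives p.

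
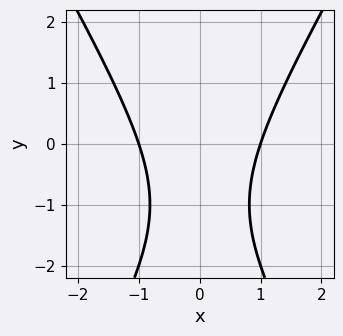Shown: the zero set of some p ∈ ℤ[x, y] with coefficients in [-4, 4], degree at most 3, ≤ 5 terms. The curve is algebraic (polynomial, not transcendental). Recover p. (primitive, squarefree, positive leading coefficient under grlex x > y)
3*x^2 - y^2 - 2*y - 3

(a) The degree is 2 — no degree-1 curve has this shape.
(b) Symmetries: mirror symmetry x ↦ −x ⇒ only even powers of x.
(c) Observable constraints: among the integer gridlines, it crosses the x-axis at x ∈ {-1, 1}; the curve avoids every integer y-axis point in the box.
(d) Matching integer coefficients to the picture gives p.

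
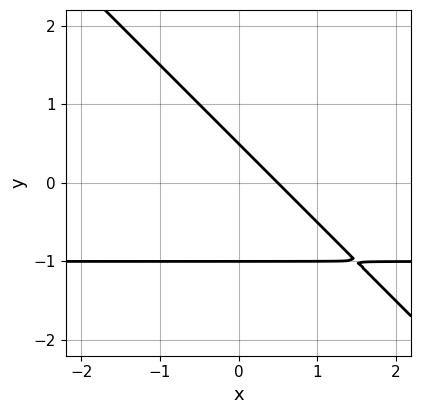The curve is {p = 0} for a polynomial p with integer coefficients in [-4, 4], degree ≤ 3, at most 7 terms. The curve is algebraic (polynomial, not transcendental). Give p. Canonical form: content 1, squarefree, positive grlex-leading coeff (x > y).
2*x*y + 2*y^2 + 2*x + y - 1

First, the degree is 2 — a generic line meets the curve in up to 2 points.
Then, from the visible intercepts: it meets the y-axis at y = -1 (among the integer gridlines).
Finally, these observations pin down the coefficients.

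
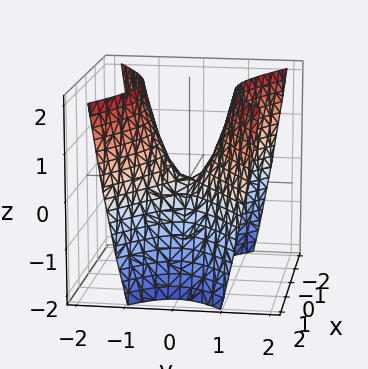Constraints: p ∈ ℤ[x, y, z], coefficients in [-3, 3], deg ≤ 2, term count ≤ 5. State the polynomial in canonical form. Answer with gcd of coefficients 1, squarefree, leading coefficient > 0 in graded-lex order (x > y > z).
deg p = 2. A hyperbolic paraboloid; a quadric.
Symmetries: the y ↦ −y reflection is a symmetry, so y appears only in even powers; the x ↦ −x reflection is a symmetry, so x appears only in even powers.
Observable constraints: it crosses the z-axis at the gridline z = 0; one x-axis crossing is at x = 0; it meets the y-axis at y = 0 (among the integer gridlines).
Putting this together gives p.

x^2 - 2*y^2 + z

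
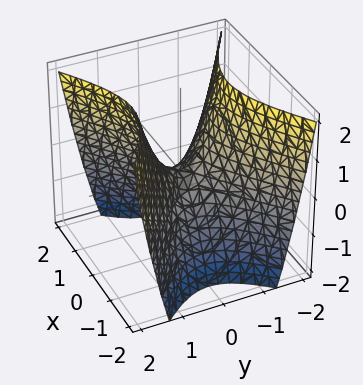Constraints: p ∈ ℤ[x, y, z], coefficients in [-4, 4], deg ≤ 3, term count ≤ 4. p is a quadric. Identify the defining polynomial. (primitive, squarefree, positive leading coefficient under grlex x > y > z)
2*x^2 - 3*y^2 + 2*z

deg p = 2. A hyperbolic paraboloid; a quadric.
Symmetries: the x ↦ −x reflection is a symmetry, so x appears only in even powers; it's symmetric under y → −y, forcing even powers of y.
From the axis intercepts and sections: it crosses the x-axis at the gridline x = 0; one y-axis crossing is at y = 0; it crosses the z-axis at the gridline z = 0.
These observations pin down the coefficients.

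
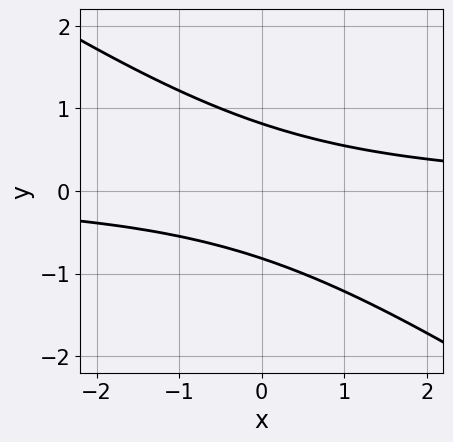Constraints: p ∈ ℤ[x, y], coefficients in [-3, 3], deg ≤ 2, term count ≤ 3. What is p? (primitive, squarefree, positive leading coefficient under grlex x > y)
2*x*y + 3*y^2 - 2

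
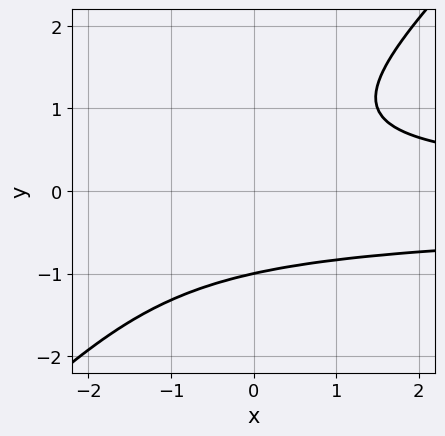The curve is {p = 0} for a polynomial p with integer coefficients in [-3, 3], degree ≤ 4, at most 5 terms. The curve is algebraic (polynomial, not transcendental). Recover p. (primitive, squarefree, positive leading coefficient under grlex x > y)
1. The degree is 3 — no degree-2 curve has this shape.
2. From the axis intercepts and sections: the curve avoids every integer x-axis point in the box; it crosses the y-axis at the gridline y = -1.
3. Putting this together gives p.

3*x*y^2 - 3*y^3 + x*y - 3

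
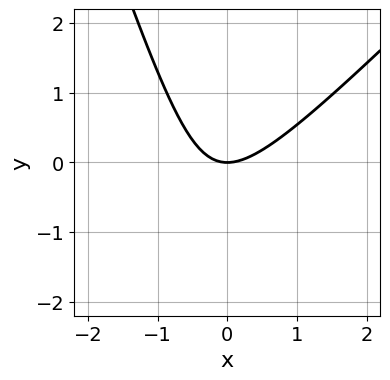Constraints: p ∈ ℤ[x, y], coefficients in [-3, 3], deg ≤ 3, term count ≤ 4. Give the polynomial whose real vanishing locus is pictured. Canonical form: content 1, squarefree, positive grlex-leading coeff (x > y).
First, degree: a generic line meets the curve in up to 2 points, so deg p = 2.
Then, from the axis intercepts and sections: it meets the x-axis at x = 0 (among the integer gridlines); it crosses the y-axis at the gridline y = 0.
Finally, these observations pin down the coefficients.

3*x^2 - 2*x*y - y^2 - 3*y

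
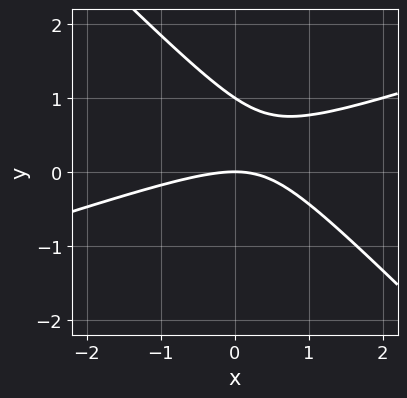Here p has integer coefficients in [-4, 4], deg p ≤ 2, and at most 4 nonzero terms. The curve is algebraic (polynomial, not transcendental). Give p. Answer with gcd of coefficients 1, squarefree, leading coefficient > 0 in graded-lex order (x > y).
x^2 - 2*x*y - 3*y^2 + 3*y

First, degree: the shape is more complex than any degree-1 curve, so deg p = 2.
Next, from the visible intercepts: among the integer gridlines, it crosses the y-axis at y ∈ {0, 1}; it crosses the x-axis at the gridline x = 0.
Finally, assembling these constraints gives the stated polynomial.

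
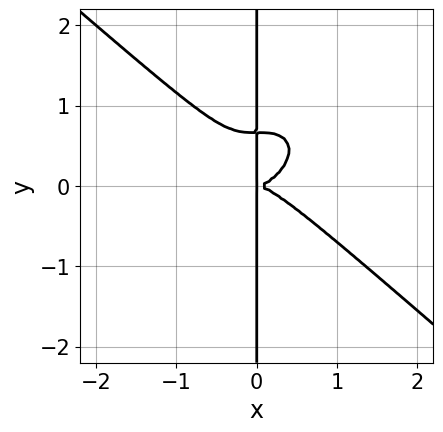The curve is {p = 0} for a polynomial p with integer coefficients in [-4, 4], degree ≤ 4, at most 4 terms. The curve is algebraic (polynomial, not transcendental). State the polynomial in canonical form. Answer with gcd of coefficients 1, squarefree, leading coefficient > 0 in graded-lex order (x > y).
deg p = 4. A generic line meets the curve in up to 4 points.
From the visible intercepts: the visible y-axis segment lies entirely on the curve.
These observations pin down the coefficients.

2*x^4 + 3*x*y^3 - 2*x*y^2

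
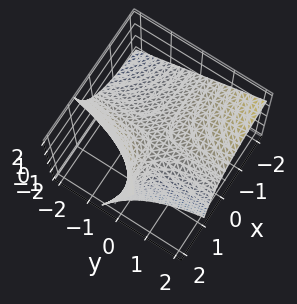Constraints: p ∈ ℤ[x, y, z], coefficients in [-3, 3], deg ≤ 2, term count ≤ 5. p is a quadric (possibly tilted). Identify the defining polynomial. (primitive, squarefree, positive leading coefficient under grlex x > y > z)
2*x*y - 2*x*z + 3*z

1. The degree is 2 — a generic line meets the surface in up to 2 points.
2. Reading off the gridlines: one z-axis crossing is at z = 0; the visible y-axis segment lies entirely on the surface; the visible x-axis segment lies entirely on the surface.
3. Assembling these constraints gives the stated polynomial.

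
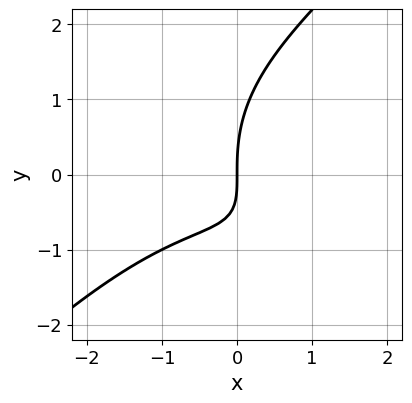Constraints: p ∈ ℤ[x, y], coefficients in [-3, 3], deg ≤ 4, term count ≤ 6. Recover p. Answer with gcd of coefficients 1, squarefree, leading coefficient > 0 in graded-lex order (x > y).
x^3 - y^3 + 3*x*y + 3*x

Degree: a generic line meets the curve in up to 3 points, so deg p = 3.
Observable constraints: it meets the y-axis at y = 0 (among the integer gridlines); it meets the x-axis at x = 0 (among the integer gridlines).
Fitting integer coefficients to these (and the overall shape) gives p.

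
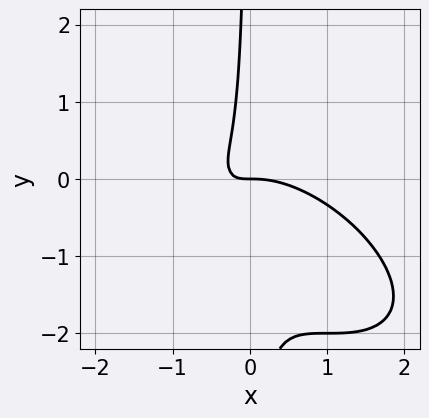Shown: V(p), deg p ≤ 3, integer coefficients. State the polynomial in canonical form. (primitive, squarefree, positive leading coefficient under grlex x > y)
2*x^3 + 3*x^2*y + 3*x*y^2 + 3*x*y + y

1. deg p = 3. A generic line meets the curve in up to 3 points.
2. Reading off the gridlines: it crosses the y-axis at the gridline y = 0; it crosses the x-axis at the gridline x = 0.
3. Putting this together gives p.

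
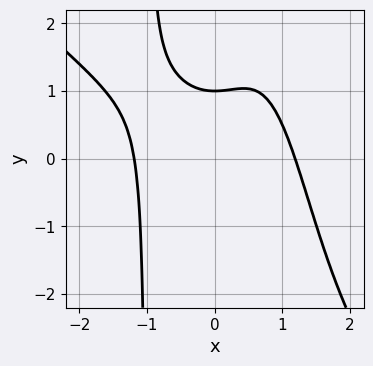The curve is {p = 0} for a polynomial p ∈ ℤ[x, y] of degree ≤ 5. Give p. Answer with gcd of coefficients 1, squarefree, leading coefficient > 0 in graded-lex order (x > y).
First, the degree is 4 — the shape is more complex than any degree-3 curve.
Next, reading off the gridlines: one y-axis crossing is at y = 1.
Finally, assembling these constraints gives the stated polynomial.

x^4 + x^3*y - x^2*y + 2*y - 2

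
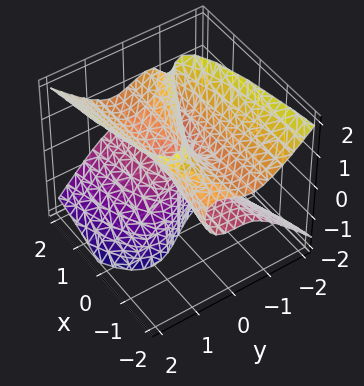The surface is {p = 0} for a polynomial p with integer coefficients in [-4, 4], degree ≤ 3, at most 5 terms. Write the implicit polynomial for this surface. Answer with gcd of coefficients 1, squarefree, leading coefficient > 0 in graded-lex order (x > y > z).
2*x*z^2 - 3*y^3 + 2*y*z^2 - 2*x*z

Degree: no degree-2 surface has this shape, so deg p = 3.
Checking where it meets the axes: every point of the x-axis in the box is on the surface; the visible z-axis segment lies entirely on the surface; one y-axis crossing is at y = 0.
Assembling these constraints gives the stated polynomial.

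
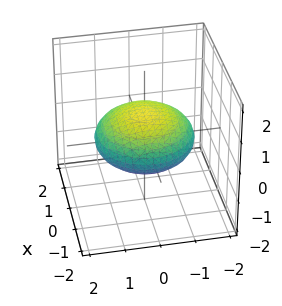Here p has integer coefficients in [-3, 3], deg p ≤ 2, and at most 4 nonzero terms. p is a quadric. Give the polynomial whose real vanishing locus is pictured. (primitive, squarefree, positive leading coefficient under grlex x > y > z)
deg p = 2.
Symmetries: mirror symmetry z ↦ −z ⇒ only even powers of z; every cross-section ⟂ z is a circle, so x, y appear only via x² + y².
Observable constraints: a circular section at z = 0 has radius between 1 and 2.
Putting this together gives p.

x^2 + y^2 + 3*z^2 - 2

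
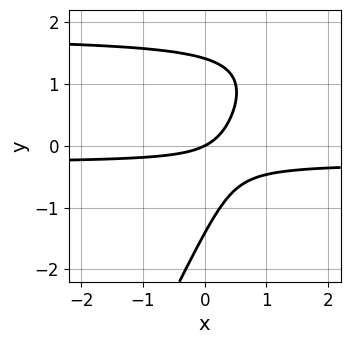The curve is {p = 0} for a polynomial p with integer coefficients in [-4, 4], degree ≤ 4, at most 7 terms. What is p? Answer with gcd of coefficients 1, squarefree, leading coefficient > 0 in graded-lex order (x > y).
2*x*y^2 - y^3 - 3*x*y - x + 2*y

First, the degree is 3 — no degree-2 curve has this shape.
Then, observable constraints: it crosses the x-axis at the gridline x = 0; one y-axis crossing is at y = 0.
Finally, putting this together gives p.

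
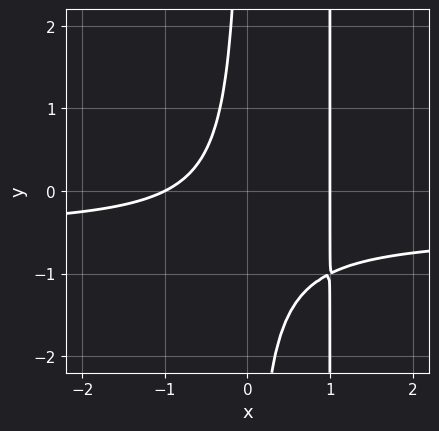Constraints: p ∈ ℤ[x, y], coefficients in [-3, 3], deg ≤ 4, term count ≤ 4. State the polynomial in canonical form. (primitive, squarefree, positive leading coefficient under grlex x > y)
2*x^2*y + x^2 - 2*x*y - 1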